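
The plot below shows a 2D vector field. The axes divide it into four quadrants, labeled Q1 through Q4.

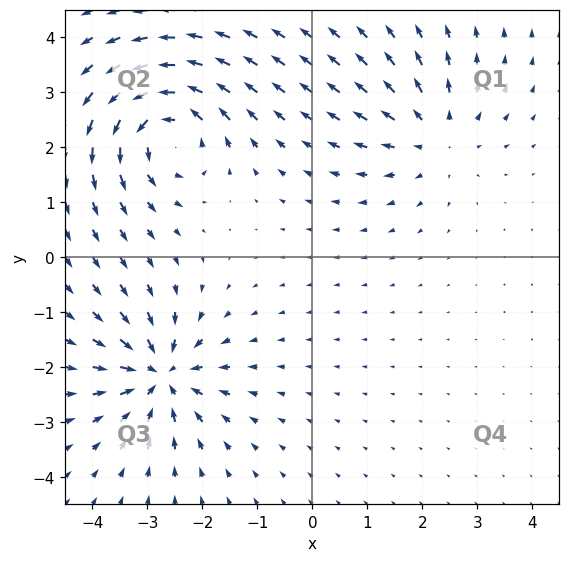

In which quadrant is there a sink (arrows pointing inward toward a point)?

Q3

The sink sits at approximately (-2.8, -2.2), which lies in quadrant Q3. The divergence there is about -6, negative as expected for a sink.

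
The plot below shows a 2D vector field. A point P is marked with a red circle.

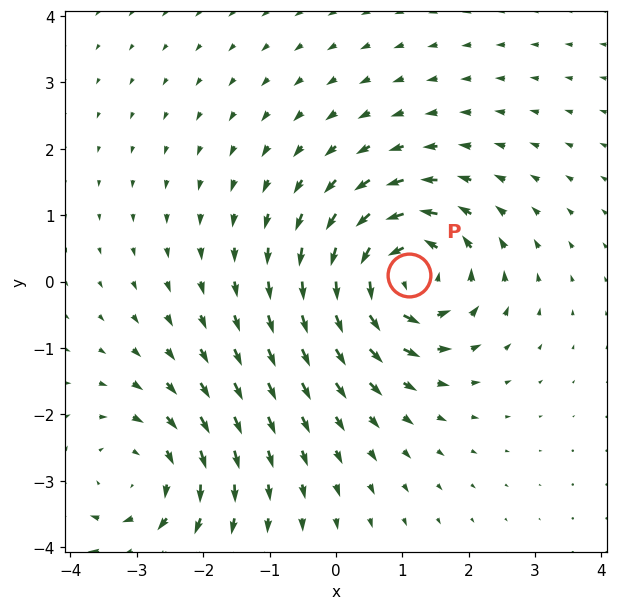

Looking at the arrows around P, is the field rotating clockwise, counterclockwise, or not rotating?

Near P at (1.1, 0.1) the arrows circulate counterclockwise. The curl (z-component) there is about +6; positive curl means counterclockwise rotation.

counterclockwise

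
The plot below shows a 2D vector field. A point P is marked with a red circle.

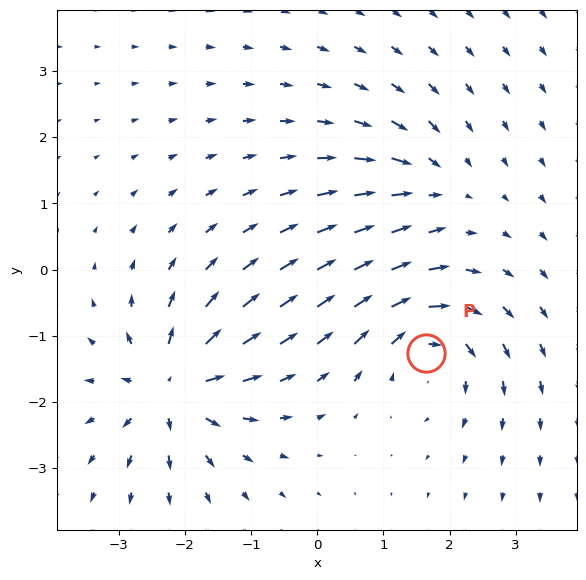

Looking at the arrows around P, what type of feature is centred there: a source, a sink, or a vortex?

vortex

At P (1.6, -1.3) the arrows circulate clockwise. Divergence ≈0, curl about -6 — near-zero divergence with nonzero curl is a vortex.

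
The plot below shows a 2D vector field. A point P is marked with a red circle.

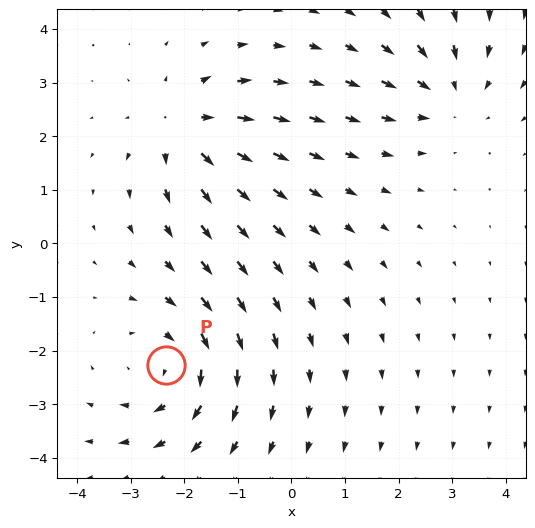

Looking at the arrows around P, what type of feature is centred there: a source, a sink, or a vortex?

vortex

At P (-2.3, -2.3) the arrows circulate clockwise. Divergence ≈0, curl about -3 — near-zero divergence with nonzero curl is a vortex.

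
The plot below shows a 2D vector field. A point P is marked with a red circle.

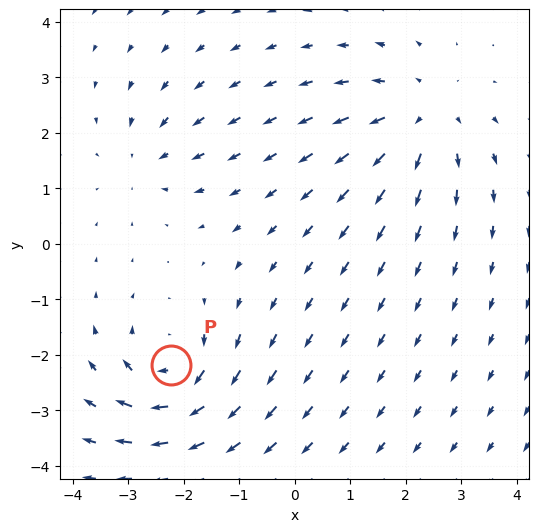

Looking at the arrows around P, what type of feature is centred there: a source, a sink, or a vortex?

At P (-2.2, -2.2) the arrows circulate clockwise. Divergence ≈0, curl about -6 — near-zero divergence with nonzero curl is a vortex.

vortex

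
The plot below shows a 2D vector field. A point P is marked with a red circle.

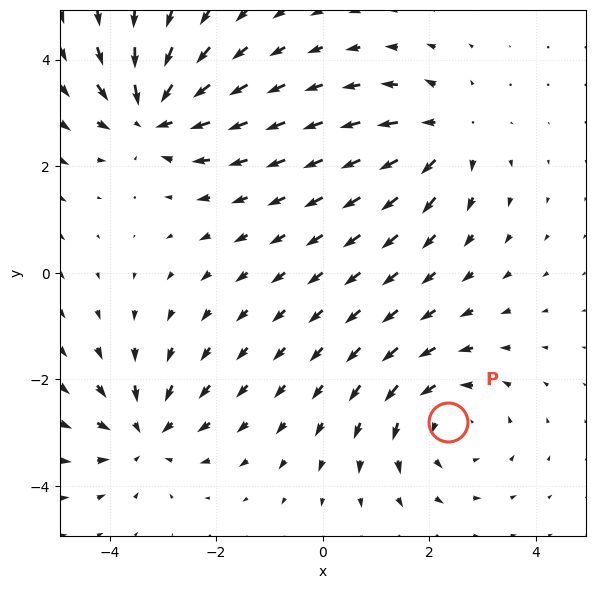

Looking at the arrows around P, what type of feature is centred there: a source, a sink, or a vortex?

vortex

At P (2.4, -2.8) the arrows circulate counterclockwise. Divergence ≈0, curl about +4 — near-zero divergence with nonzero curl is a vortex.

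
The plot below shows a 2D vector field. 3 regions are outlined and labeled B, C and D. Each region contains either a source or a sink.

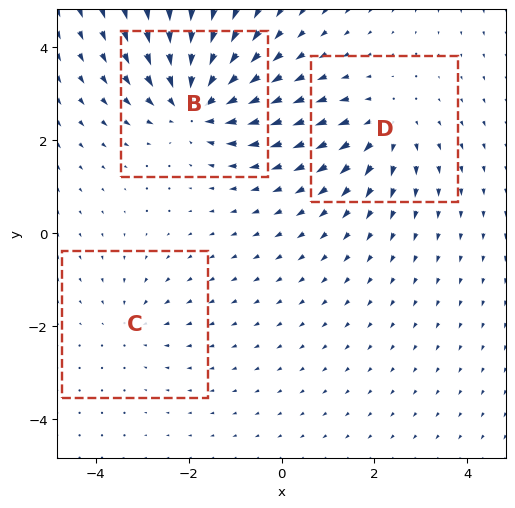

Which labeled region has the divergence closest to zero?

C

Divergence at each region's feature centre — B: about -5, C: about -2, D: about +3. Region C is closest to zero.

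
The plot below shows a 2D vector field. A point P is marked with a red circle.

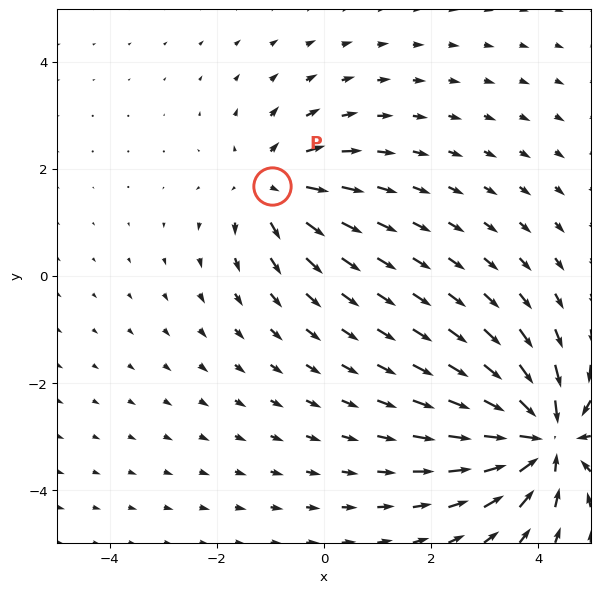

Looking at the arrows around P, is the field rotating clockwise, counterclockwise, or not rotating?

not rotating

Near P at (-1.0, 1.7) the arrows show no circulation. The curl there is ≈0.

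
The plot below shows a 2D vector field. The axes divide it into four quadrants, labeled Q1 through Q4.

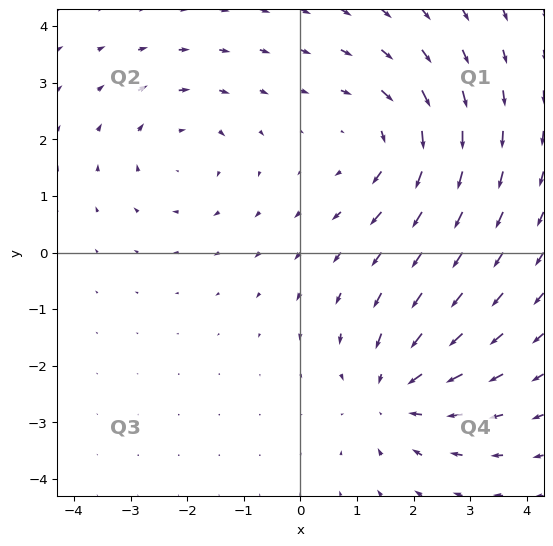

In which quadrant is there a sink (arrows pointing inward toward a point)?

Q4

The sink sits at approximately (1.7, -2.5), which lies in quadrant Q4. The divergence there is about -4, negative as expected for a sink.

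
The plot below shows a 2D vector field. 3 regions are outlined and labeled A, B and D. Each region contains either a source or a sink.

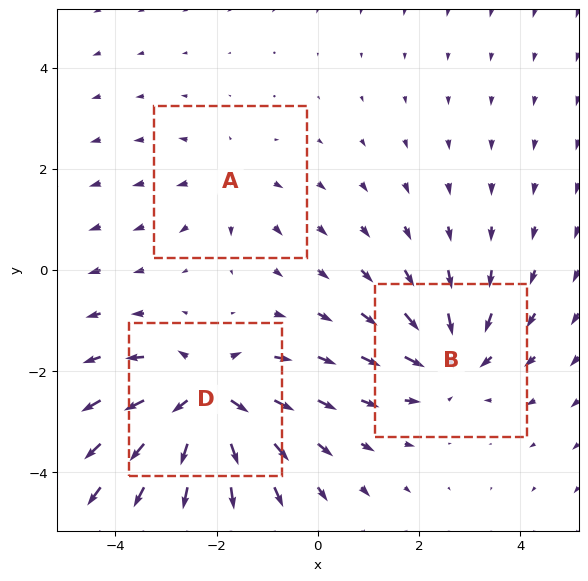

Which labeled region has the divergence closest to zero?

A

Divergence at each region's feature centre — A: about +2, B: about -4, D: about +5. Region A is closest to zero.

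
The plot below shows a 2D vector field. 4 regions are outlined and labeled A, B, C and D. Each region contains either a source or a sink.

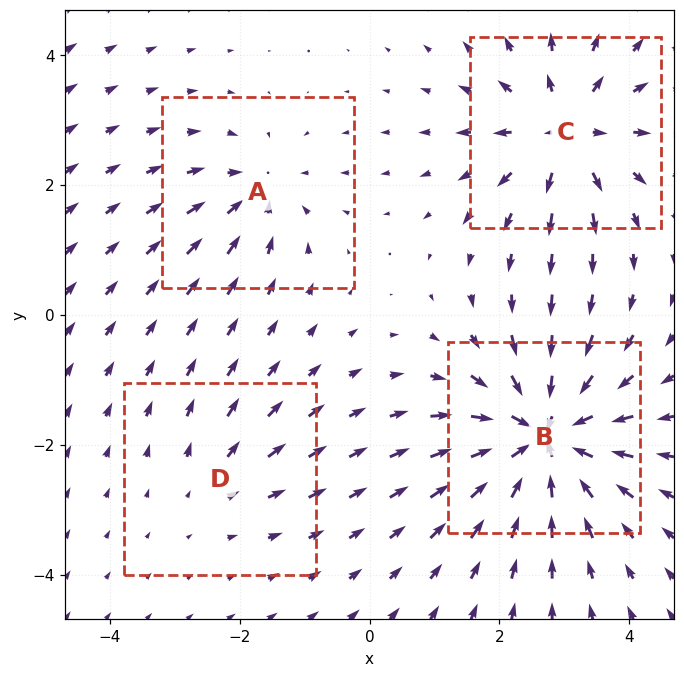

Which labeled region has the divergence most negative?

B

Divergence at each region's feature centre — A: about -4, B: about -8, C: about +6, D: about +2. Region B is most negative.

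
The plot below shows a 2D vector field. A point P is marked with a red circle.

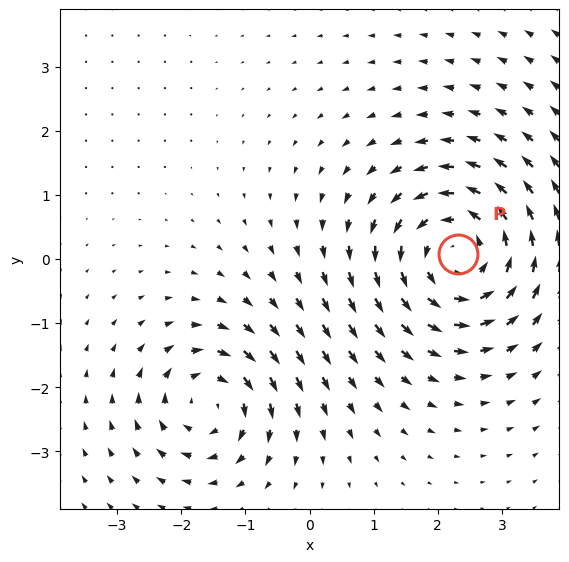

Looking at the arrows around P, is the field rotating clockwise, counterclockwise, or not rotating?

counterclockwise

Near P at (2.3, 0.1) the arrows circulate counterclockwise. The curl (z-component) there is about +5; positive curl means counterclockwise rotation.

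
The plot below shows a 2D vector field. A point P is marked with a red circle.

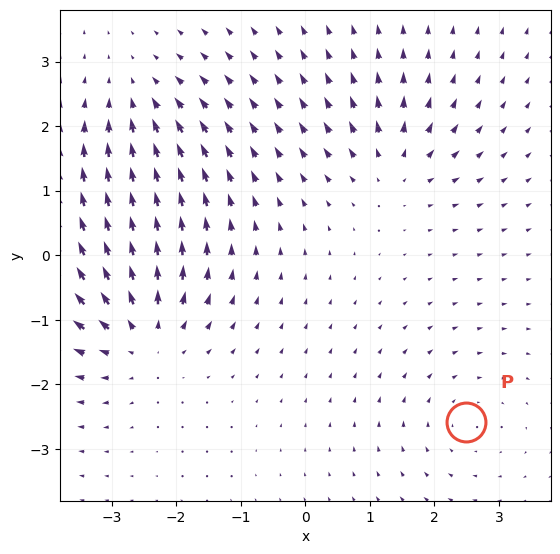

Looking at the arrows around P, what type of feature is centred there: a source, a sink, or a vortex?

At P (2.5, -2.6) the arrows circulate clockwise. Divergence ≈0, curl about -2 — near-zero divergence with nonzero curl is a vortex.

vortex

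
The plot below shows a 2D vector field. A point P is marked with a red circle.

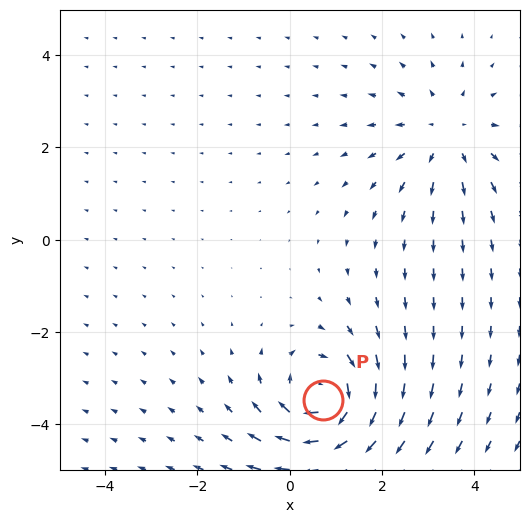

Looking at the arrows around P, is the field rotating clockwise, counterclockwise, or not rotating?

clockwise

Near P at (0.7, -3.5) the arrows circulate clockwise. The curl (z-component) there is about -6; negative curl means clockwise rotation.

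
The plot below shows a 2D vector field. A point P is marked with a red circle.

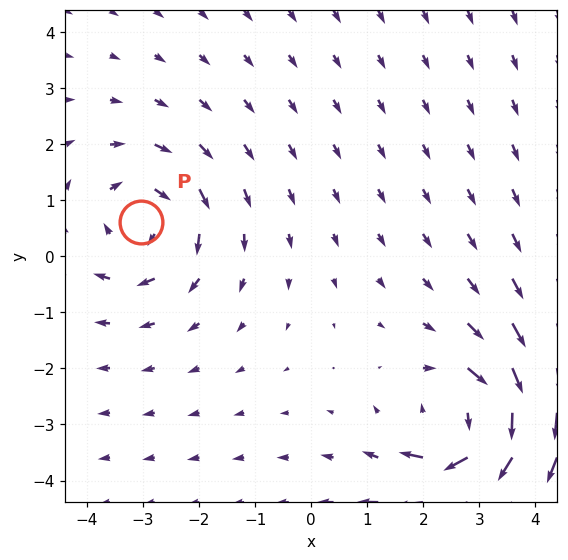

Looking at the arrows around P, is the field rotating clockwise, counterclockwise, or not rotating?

clockwise

Near P at (-3.0, 0.6) the arrows circulate clockwise. The curl (z-component) there is about -3; negative curl means clockwise rotation.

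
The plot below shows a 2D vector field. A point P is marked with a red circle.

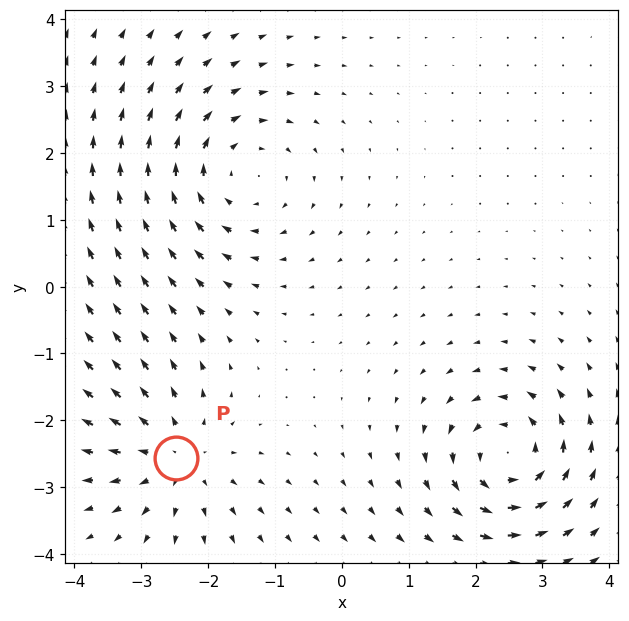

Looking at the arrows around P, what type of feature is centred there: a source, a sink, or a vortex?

At P (-2.5, -2.6) the arrows spread outward. Divergence about +4, curl ≈0 — positive divergence with near-zero curl is a source.

source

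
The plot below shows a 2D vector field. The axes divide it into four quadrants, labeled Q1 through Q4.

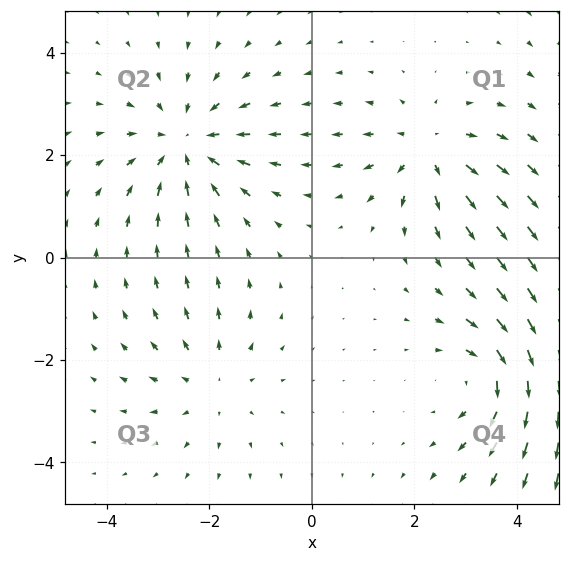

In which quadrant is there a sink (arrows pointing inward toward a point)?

The sink sits at approximately (-2.5, 2.2), which lies in quadrant Q2. The divergence there is about -3, negative as expected for a sink.

Q2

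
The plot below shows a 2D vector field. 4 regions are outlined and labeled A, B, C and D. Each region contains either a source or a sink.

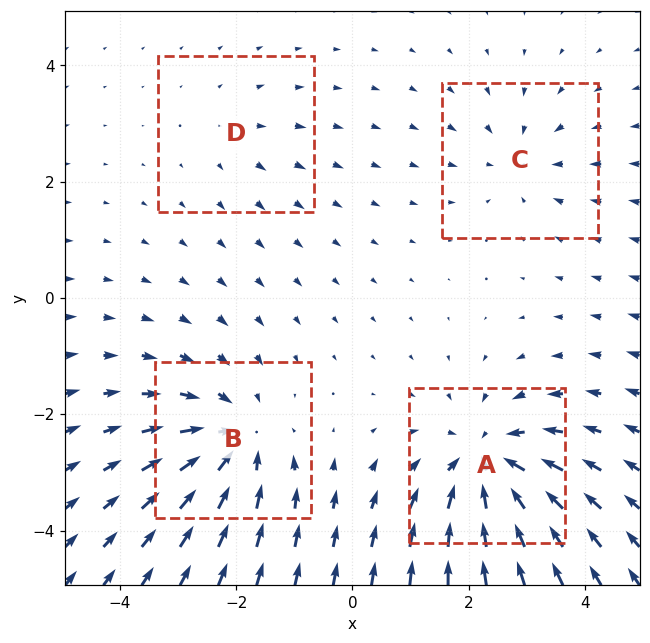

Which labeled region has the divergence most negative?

A

Divergence at each region's feature centre — A: about -6, B: about -5, C: about -3, D: about +2. Region A is most negative.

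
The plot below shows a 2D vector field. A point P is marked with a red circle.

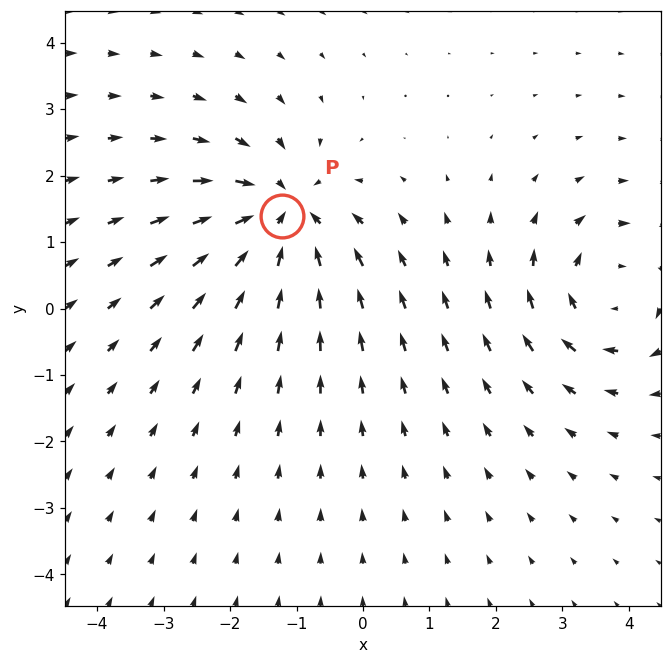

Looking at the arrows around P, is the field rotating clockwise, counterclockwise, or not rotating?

not rotating

Near P at (-1.2, 1.4) the arrows show no circulation. The curl there is ≈0.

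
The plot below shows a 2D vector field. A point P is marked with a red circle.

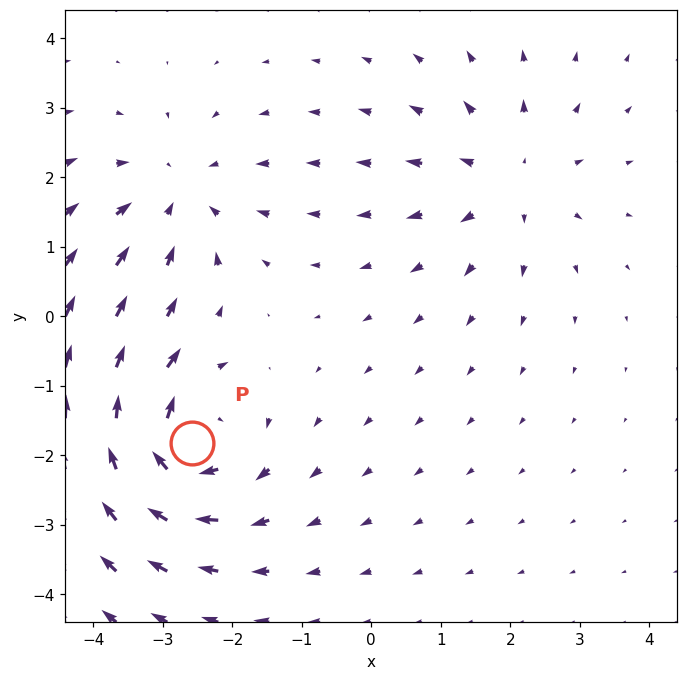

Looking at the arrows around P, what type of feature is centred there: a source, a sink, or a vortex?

At P (-2.6, -1.8) the arrows circulate clockwise. Divergence ≈0, curl about -5 — near-zero divergence with nonzero curl is a vortex.

vortex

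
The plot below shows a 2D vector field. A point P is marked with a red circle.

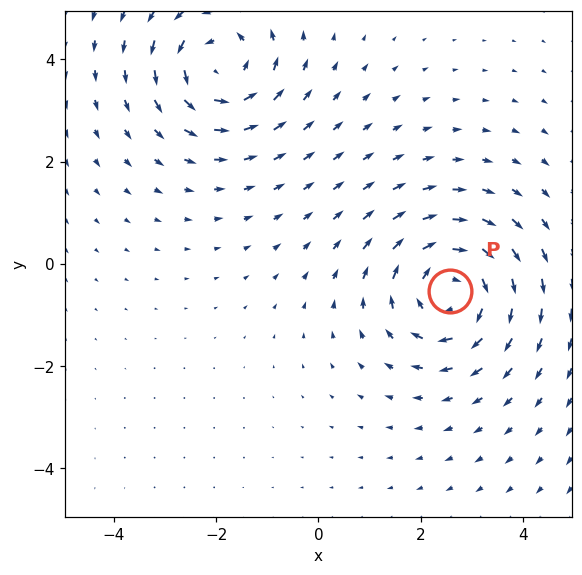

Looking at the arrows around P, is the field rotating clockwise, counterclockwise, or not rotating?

Near P at (2.6, -0.5) the arrows circulate clockwise. The curl (z-component) there is about -4; negative curl means clockwise rotation.

clockwise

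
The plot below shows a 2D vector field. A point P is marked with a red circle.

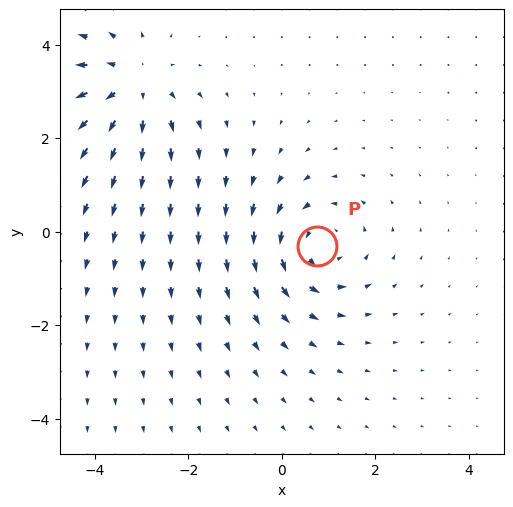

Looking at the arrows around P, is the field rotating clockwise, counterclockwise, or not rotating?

Near P at (0.7, -0.3) the arrows circulate counterclockwise. The curl (z-component) there is about +4; positive curl means counterclockwise rotation.

counterclockwise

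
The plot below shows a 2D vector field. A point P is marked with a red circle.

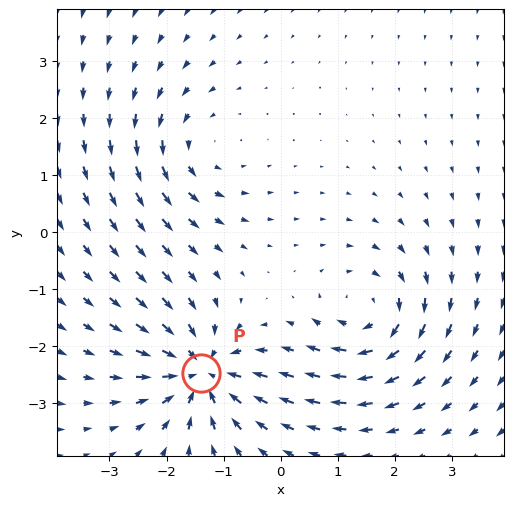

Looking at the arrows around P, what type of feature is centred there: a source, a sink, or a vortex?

At P (-1.4, -2.5) the arrows converge inward. Divergence about -7, curl ≈0 — negative divergence with near-zero curl is a sink.

sink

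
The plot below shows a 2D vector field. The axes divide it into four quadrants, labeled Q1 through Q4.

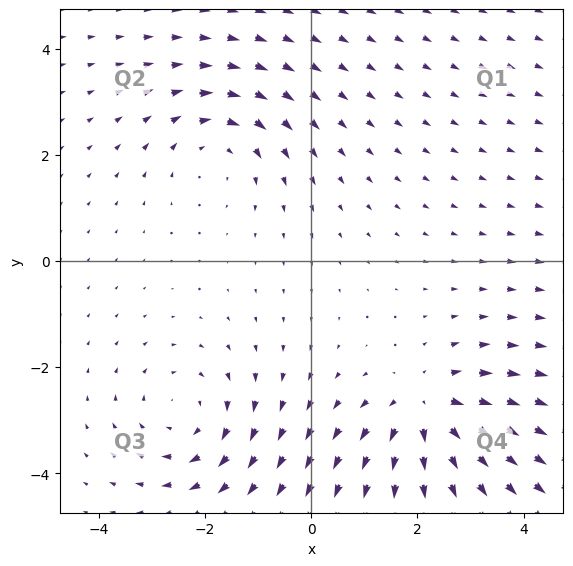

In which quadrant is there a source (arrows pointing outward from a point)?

The source sits at approximately (2.2, -2.8), which lies in quadrant Q4. The divergence there is about +4, positive as expected for a source.

Q4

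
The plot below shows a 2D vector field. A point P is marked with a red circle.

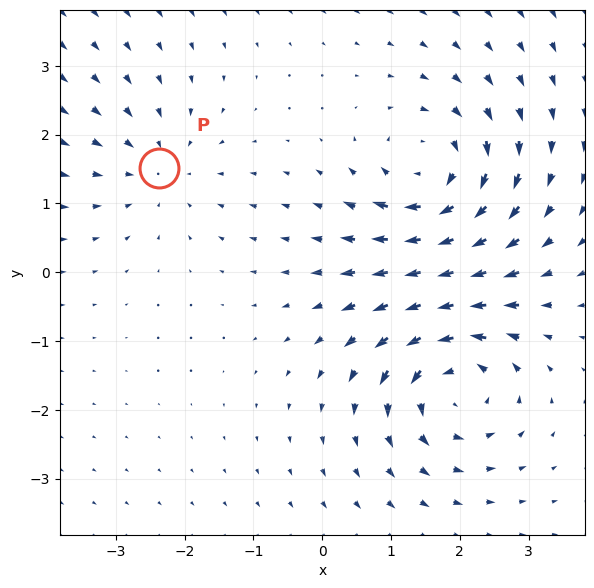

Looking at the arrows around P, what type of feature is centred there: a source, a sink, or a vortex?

sink

At P (-2.4, 1.5) the arrows converge inward. Divergence about -3, curl ≈0 — negative divergence with near-zero curl is a sink.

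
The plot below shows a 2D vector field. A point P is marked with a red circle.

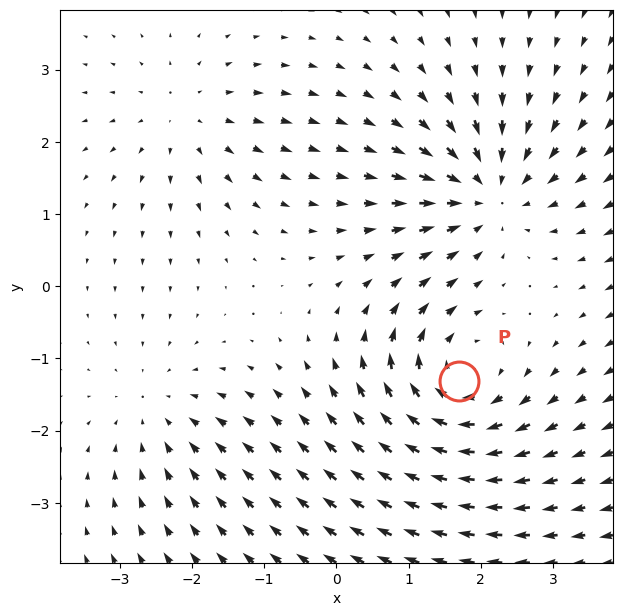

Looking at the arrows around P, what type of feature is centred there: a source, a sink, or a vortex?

vortex

At P (1.7, -1.3) the arrows circulate clockwise. Divergence ≈0, curl about -5 — near-zero divergence with nonzero curl is a vortex.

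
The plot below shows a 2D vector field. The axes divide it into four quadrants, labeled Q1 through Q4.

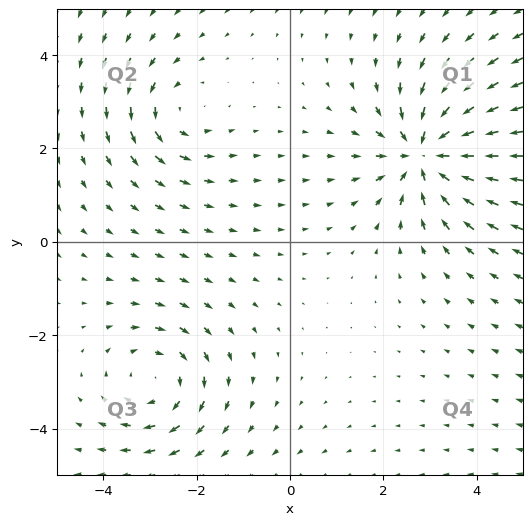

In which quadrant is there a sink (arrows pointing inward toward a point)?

Q1

The sink sits at approximately (2.9, 1.9), which lies in quadrant Q1. The divergence there is about -5, negative as expected for a sink.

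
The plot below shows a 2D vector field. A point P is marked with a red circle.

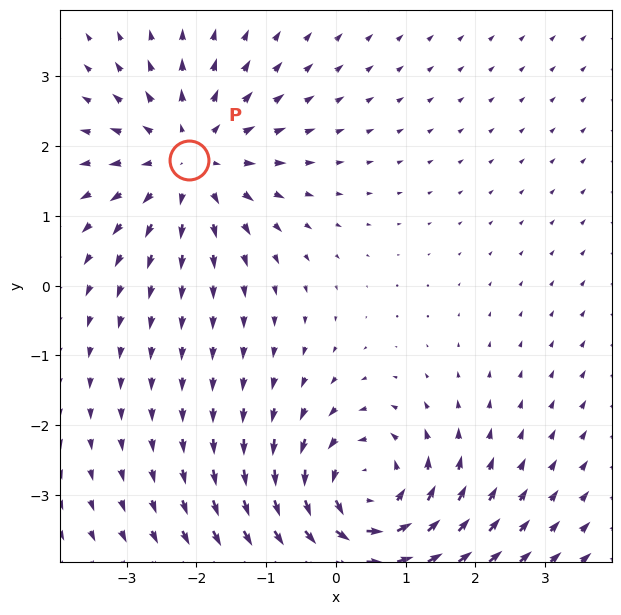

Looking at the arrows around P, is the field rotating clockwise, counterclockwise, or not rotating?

not rotating

Near P at (-2.1, 1.8) the arrows show no circulation. The curl there is ≈0.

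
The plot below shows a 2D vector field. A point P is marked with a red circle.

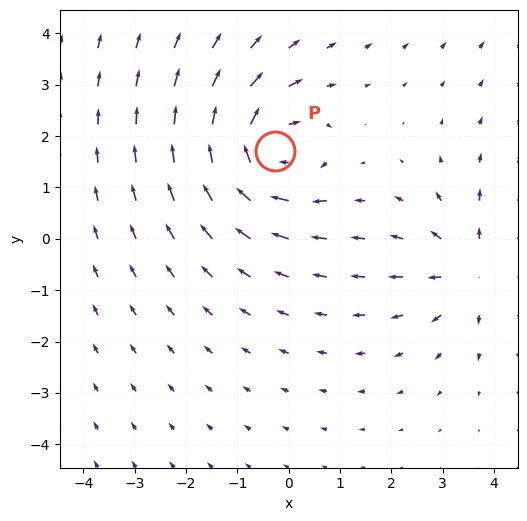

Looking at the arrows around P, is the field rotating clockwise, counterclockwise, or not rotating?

Near P at (-0.3, 1.7) the arrows circulate clockwise. The curl (z-component) there is about -6; negative curl means clockwise rotation.

clockwise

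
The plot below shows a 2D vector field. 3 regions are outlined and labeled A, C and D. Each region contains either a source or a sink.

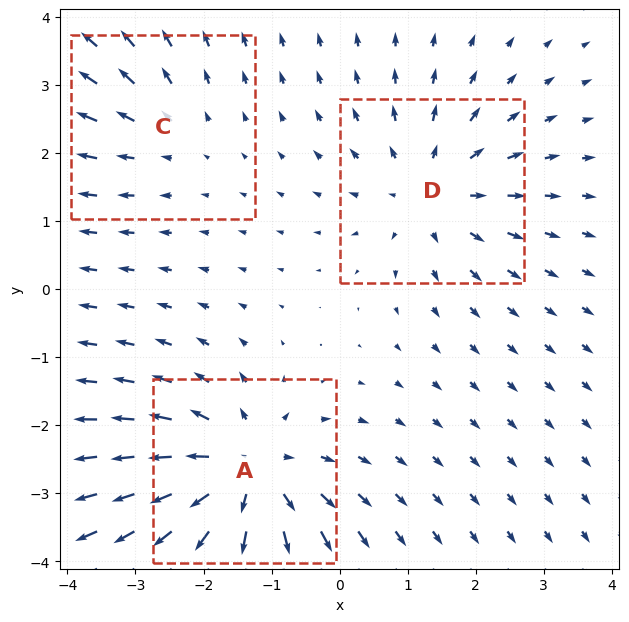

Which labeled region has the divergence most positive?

A

Divergence at each region's feature centre — A: about +5, C: about +2, D: about +3. Region A is most positive.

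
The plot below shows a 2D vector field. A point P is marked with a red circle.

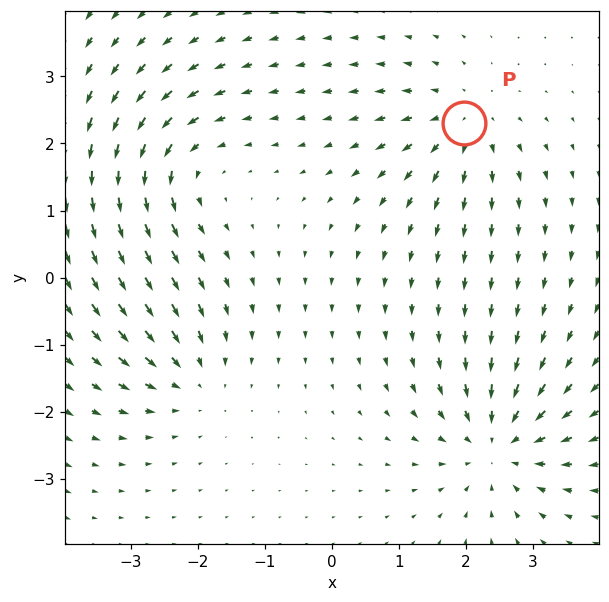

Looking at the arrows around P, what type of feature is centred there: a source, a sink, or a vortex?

At P (2.0, 2.3) the arrows spread outward. Divergence about +4, curl ≈0 — positive divergence with near-zero curl is a source.

source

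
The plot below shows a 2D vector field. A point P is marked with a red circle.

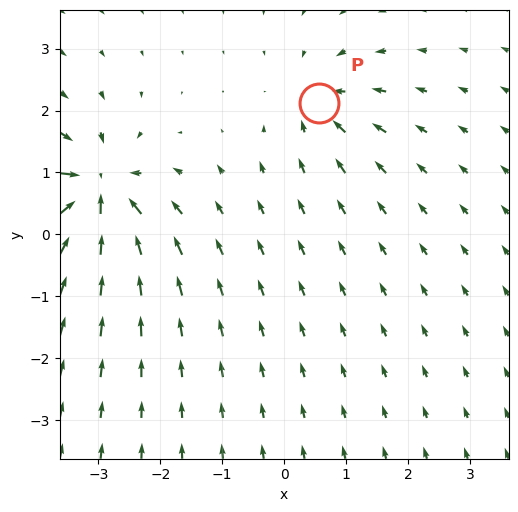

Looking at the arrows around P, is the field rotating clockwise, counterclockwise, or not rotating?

not rotating

Near P at (0.6, 2.1) the arrows show no circulation. The curl there is ≈0.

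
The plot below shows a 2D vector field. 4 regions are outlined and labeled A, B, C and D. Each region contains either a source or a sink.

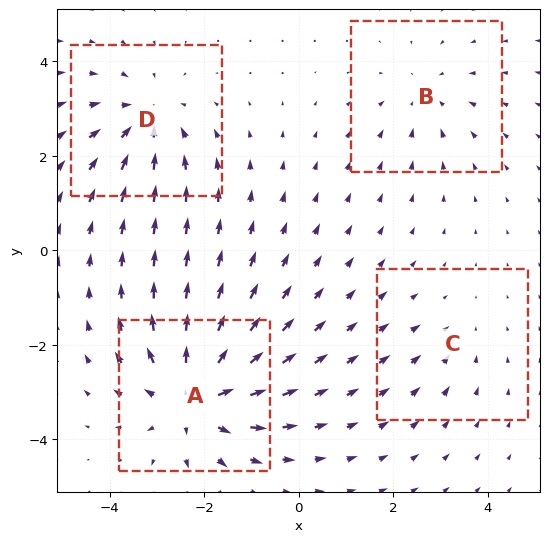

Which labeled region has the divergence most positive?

A

Divergence at each region's feature centre — A: about +6, B: about -3, C: about -2, D: about -4. Region A is most positive.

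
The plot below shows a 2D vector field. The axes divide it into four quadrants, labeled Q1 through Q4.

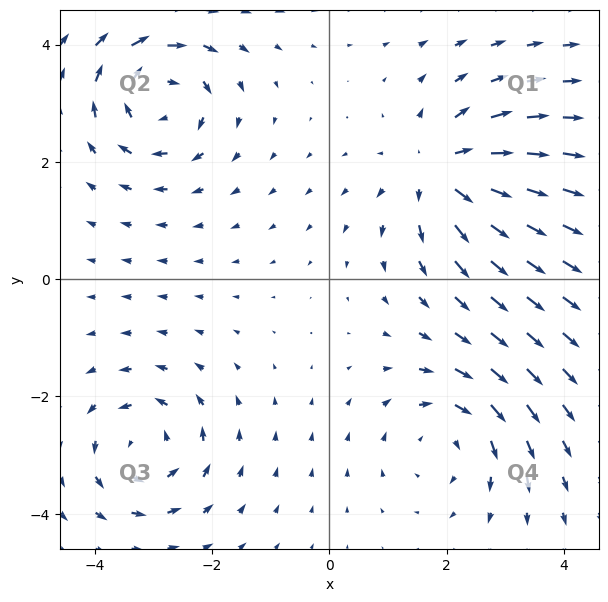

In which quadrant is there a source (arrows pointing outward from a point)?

The source sits at approximately (1.9, 1.8), which lies in quadrant Q1. The divergence there is about +5, positive as expected for a source.

Q1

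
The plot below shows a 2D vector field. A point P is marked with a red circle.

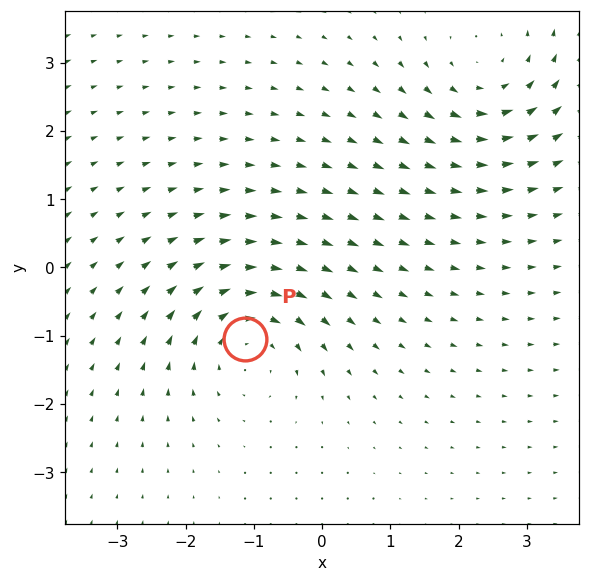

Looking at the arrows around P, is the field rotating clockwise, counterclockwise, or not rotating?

Near P at (-1.1, -1.0) the arrows circulate clockwise. The curl (z-component) there is about -4; negative curl means clockwise rotation.

clockwise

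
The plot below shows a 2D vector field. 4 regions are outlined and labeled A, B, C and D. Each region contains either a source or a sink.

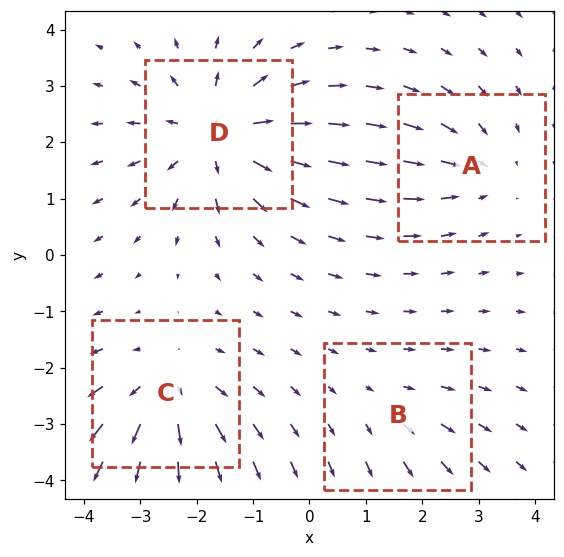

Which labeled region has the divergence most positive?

D

Divergence at each region's feature centre — A: about -3, B: about +2, C: about +5, D: about +6. Region D is most positive.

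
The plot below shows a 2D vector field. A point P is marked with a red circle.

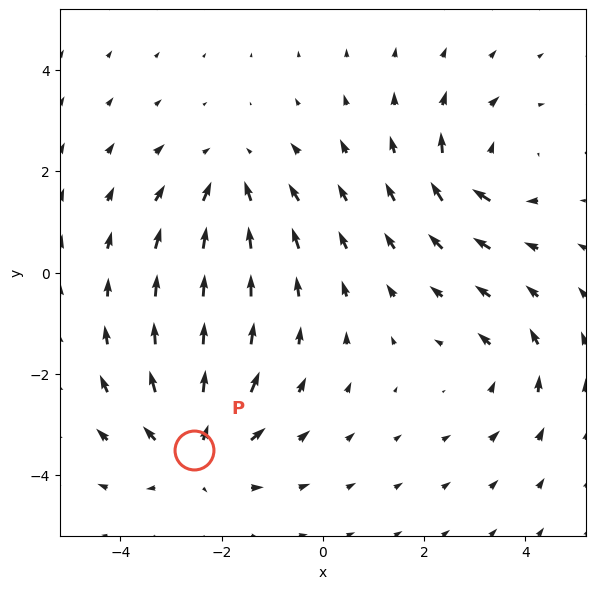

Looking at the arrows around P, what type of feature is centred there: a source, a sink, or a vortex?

At P (-2.5, -3.5) the arrows spread outward. Divergence about +4, curl ≈0 — positive divergence with near-zero curl is a source.

source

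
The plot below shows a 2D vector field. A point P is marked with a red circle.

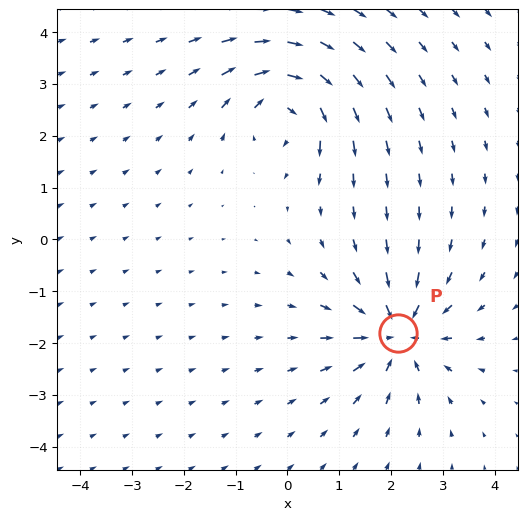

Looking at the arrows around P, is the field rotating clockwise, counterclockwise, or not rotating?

Near P at (2.1, -1.8) the arrows show no circulation. The curl there is ≈0.

not rotating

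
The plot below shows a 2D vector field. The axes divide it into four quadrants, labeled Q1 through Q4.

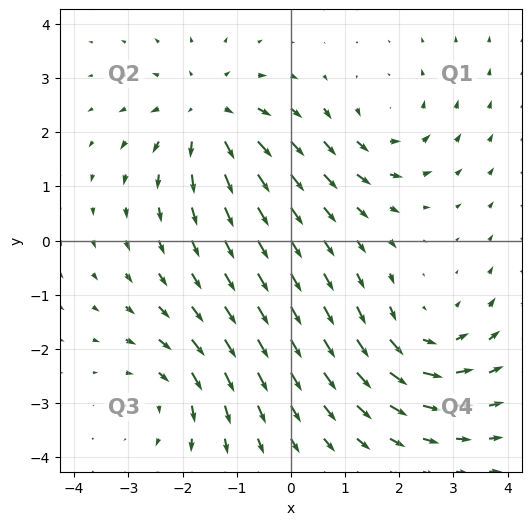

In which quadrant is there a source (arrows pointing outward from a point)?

Q2

The source sits at approximately (-1.5, 2.3), which lies in quadrant Q2. The divergence there is about +5, positive as expected for a source.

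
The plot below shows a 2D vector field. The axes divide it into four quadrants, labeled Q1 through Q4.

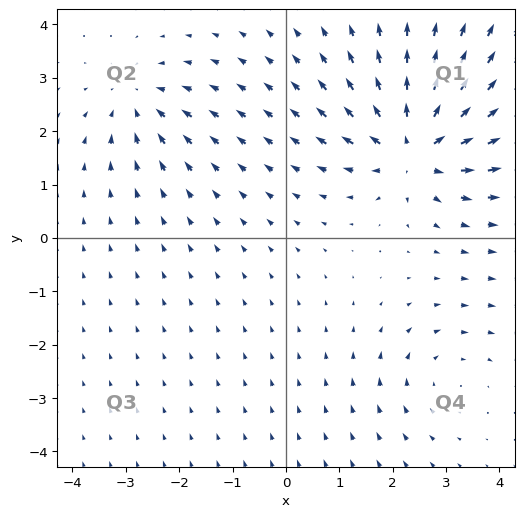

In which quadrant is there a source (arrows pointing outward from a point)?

Q1

The source sits at approximately (2.4, 1.7), which lies in quadrant Q1. The divergence there is about +6, positive as expected for a source.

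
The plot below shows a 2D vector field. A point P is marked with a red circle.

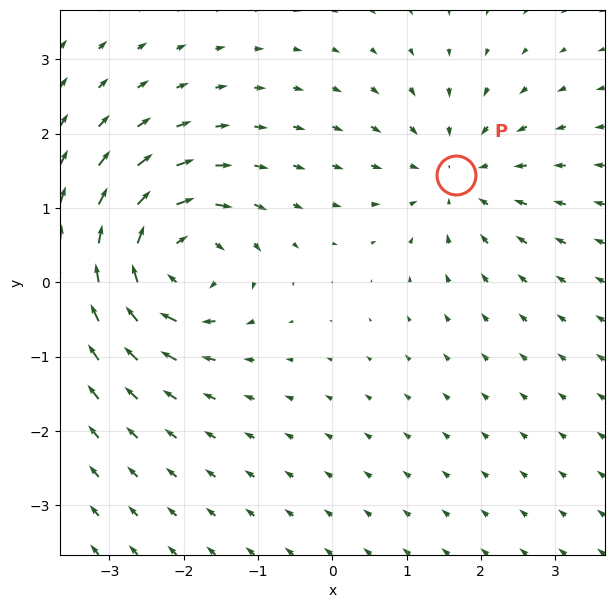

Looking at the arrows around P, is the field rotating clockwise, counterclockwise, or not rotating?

not rotating

Near P at (1.7, 1.4) the arrows show no circulation. The curl there is ≈0.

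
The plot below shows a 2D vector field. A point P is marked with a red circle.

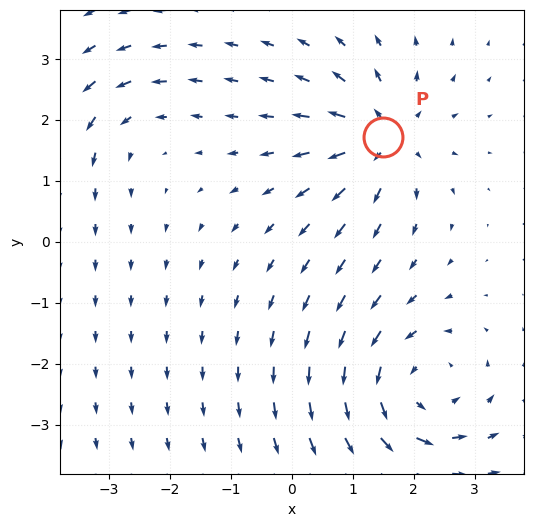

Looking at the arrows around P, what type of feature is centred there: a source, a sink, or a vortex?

At P (1.5, 1.7) the arrows spread outward. Divergence about +5, curl ≈0 — positive divergence with near-zero curl is a source.

source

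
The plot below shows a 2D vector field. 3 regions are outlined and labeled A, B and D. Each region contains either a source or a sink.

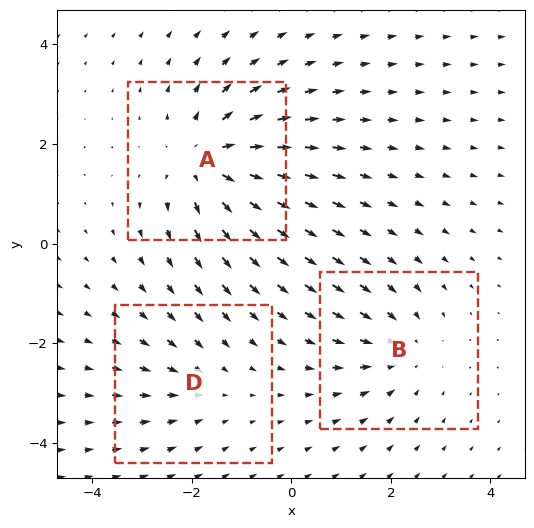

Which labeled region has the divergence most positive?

A

Divergence at each region's feature centre — A: about +4, B: about -3, D: about -2. Region A is most positive.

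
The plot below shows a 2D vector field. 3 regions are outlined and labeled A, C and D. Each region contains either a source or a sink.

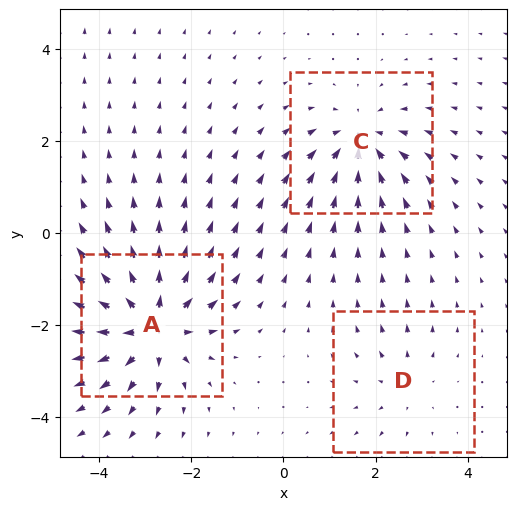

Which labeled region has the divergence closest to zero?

Divergence at each region's feature centre — A: about +5, C: about -4, D: about +2. Region D is closest to zero.

D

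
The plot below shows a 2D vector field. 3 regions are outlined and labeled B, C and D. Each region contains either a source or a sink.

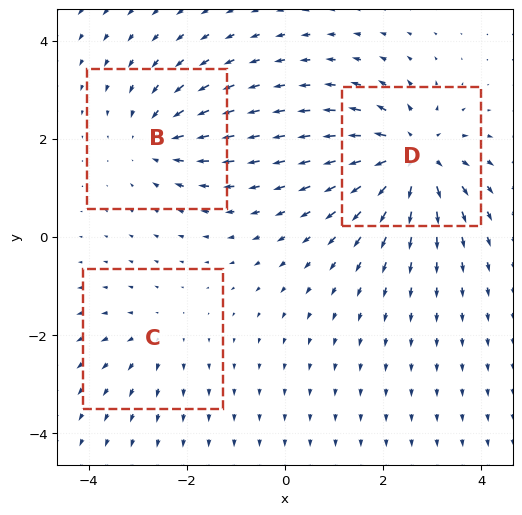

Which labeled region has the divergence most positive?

D

Divergence at each region's feature centre — B: about -3, C: about +2, D: about +5. Region D is most positive.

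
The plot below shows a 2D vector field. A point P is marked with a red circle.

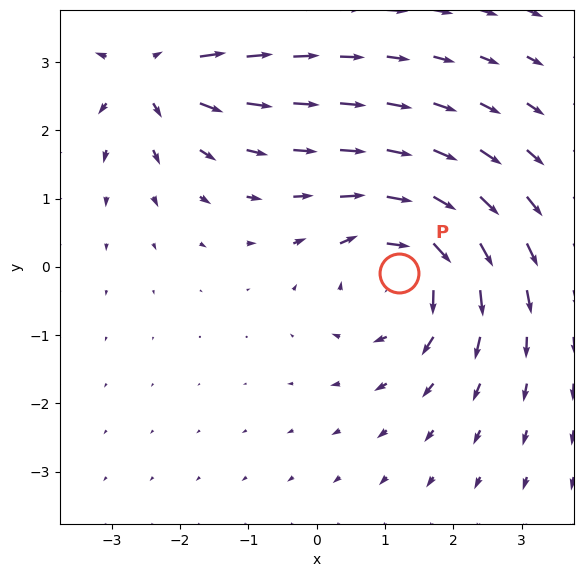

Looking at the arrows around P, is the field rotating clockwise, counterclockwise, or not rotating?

Near P at (1.2, -0.1) the arrows circulate clockwise. The curl (z-component) there is about -4; negative curl means clockwise rotation.

clockwise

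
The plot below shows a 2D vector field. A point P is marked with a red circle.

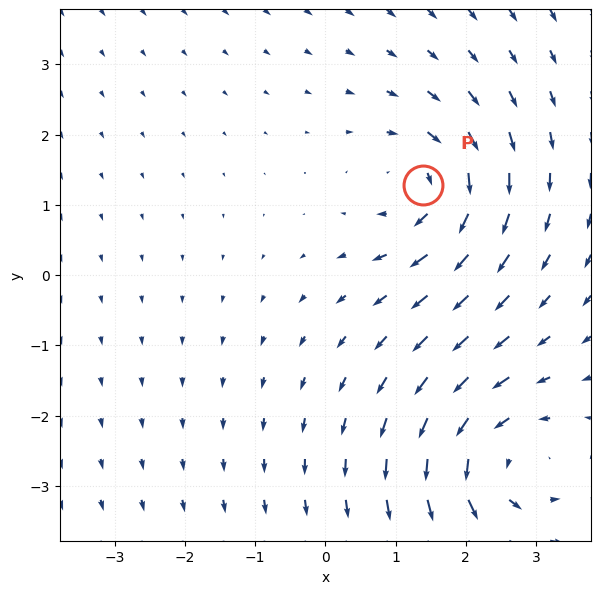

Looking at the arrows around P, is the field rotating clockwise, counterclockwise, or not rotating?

clockwise

Near P at (1.4, 1.3) the arrows circulate clockwise. The curl (z-component) there is about -4; negative curl means clockwise rotation.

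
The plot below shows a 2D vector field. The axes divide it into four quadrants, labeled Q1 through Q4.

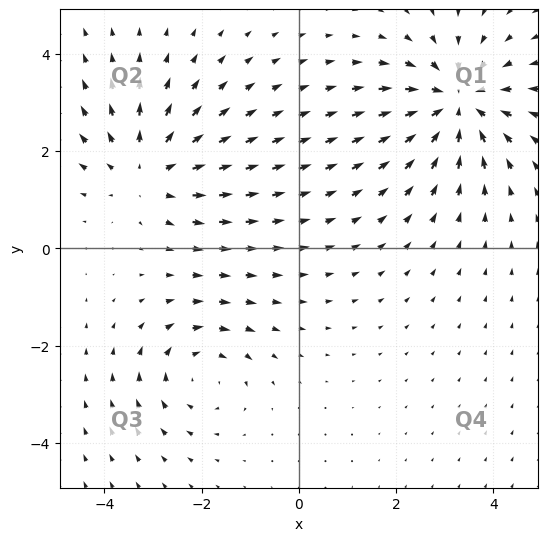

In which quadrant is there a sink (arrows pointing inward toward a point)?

Q1

The sink sits at approximately (3.2, 3.0), which lies in quadrant Q1. The divergence there is about -5, negative as expected for a sink.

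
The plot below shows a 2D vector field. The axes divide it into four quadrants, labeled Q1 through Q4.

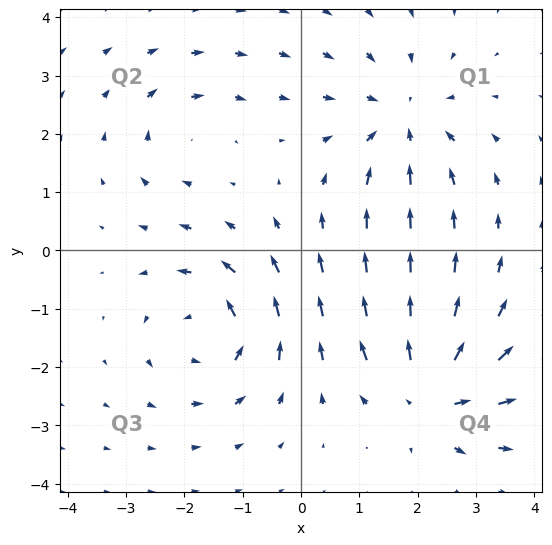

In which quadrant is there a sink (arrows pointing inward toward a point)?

Q1

The sink sits at approximately (1.7, 2.2), which lies in quadrant Q1. The divergence there is about -4, negative as expected for a sink.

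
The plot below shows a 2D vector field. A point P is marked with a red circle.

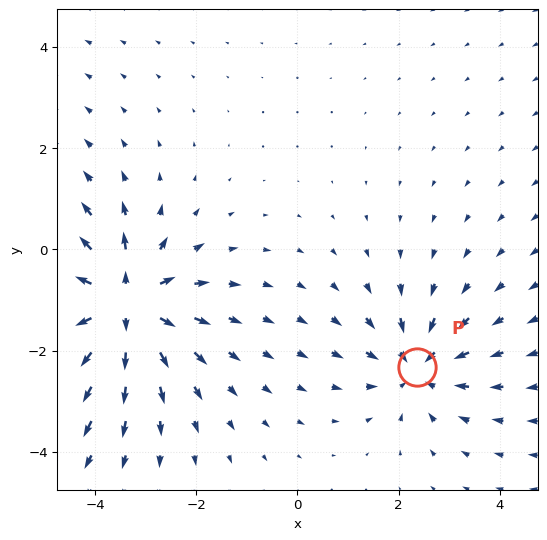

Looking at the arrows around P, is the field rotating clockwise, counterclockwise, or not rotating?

Near P at (2.4, -2.3) the arrows show no circulation. The curl there is ≈0.

not rotating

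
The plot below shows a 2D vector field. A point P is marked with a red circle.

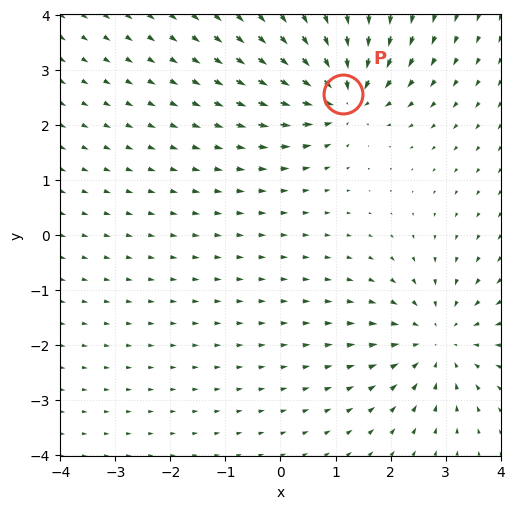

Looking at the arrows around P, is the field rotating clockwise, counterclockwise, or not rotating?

Near P at (1.1, 2.6) the arrows show no circulation. The curl there is ≈0.

not rotating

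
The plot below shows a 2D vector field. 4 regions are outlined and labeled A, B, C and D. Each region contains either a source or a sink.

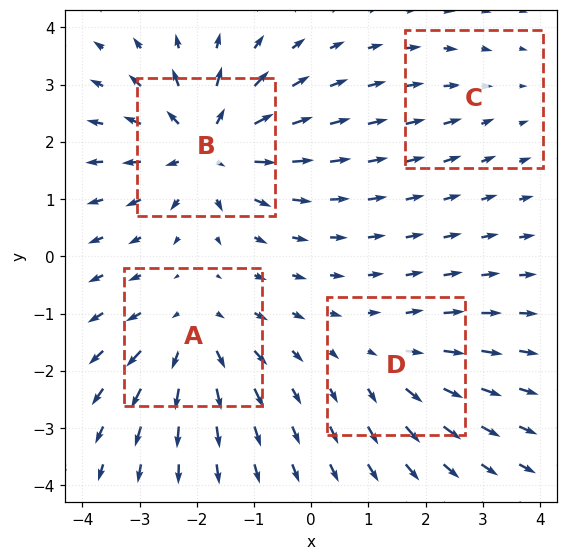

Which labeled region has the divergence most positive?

B

Divergence at each region's feature centre — A: about +5, B: about +7, C: about -2, D: about +3. Region B is most positive.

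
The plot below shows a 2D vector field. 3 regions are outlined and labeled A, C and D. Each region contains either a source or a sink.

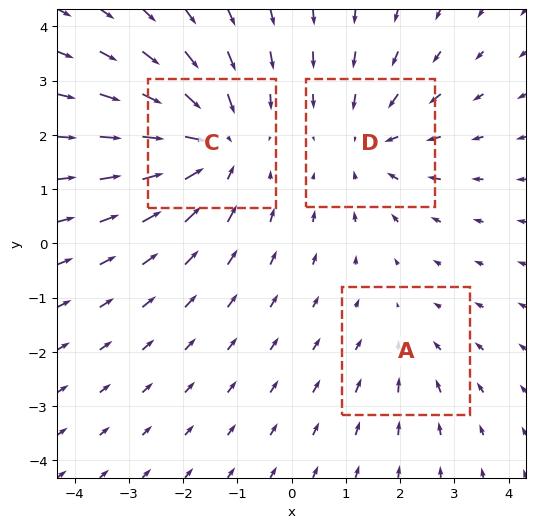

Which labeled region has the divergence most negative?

Divergence at each region's feature centre — A: about -2, C: about -5, D: about -3. Region C is most negative.

C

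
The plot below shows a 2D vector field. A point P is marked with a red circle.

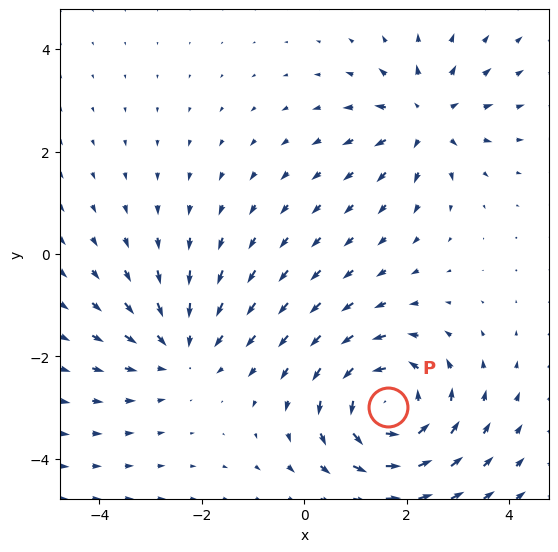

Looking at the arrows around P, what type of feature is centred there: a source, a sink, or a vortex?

vortex

At P (1.6, -3.0) the arrows circulate counterclockwise. Divergence ≈0, curl about +5 — near-zero divergence with nonzero curl is a vortex.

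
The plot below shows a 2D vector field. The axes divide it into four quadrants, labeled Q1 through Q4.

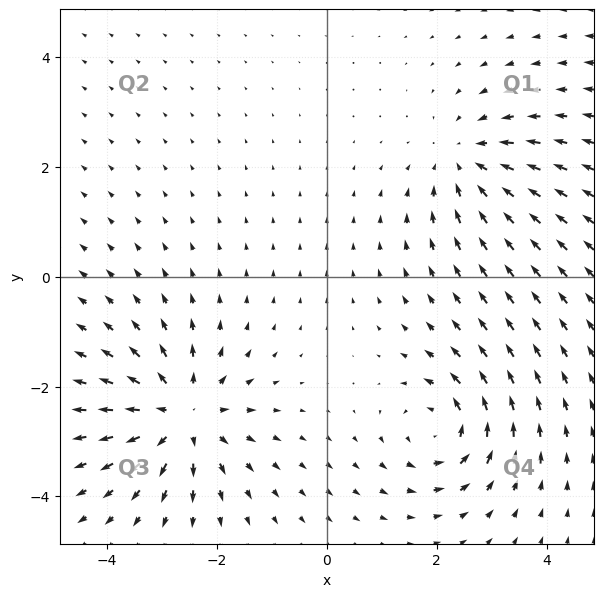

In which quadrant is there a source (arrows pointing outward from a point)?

The source sits at approximately (-2.6, -2.5), which lies in quadrant Q3. The divergence there is about +4, positive as expected for a source.

Q3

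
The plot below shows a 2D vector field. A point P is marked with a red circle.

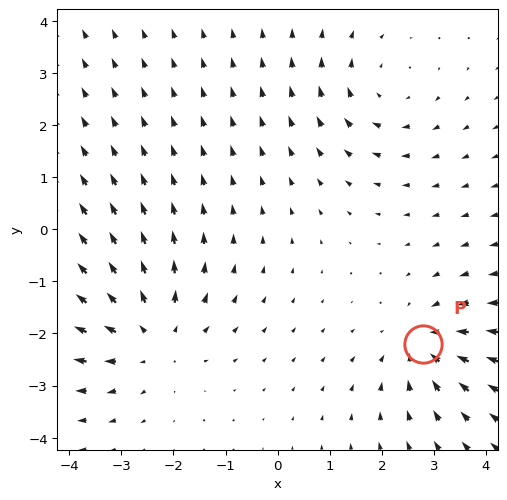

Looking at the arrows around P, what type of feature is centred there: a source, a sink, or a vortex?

At P (2.8, -2.2) the arrows converge inward. Divergence about -3, curl ≈0 — negative divergence with near-zero curl is a sink.

sink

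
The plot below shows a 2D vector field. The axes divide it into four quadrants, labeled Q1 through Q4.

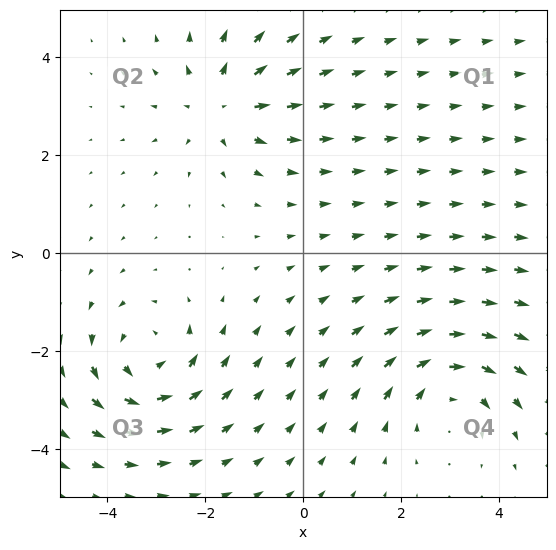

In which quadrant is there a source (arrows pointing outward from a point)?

The source sits at approximately (-1.7, 3.0), which lies in quadrant Q2. The divergence there is about +4, positive as expected for a source.

Q2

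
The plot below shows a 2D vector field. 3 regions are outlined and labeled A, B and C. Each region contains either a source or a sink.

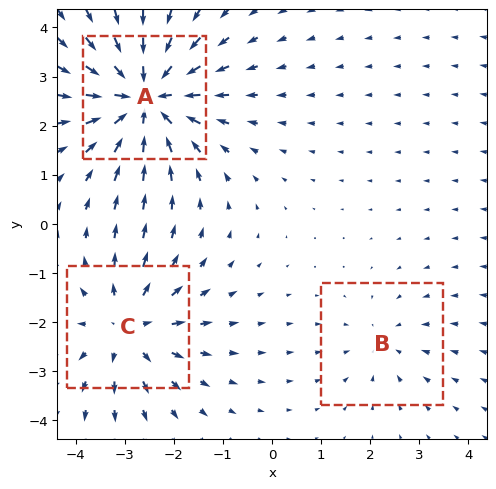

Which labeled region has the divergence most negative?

Divergence at each region's feature centre — A: about -5, B: about -2, C: about +3. Region A is most negative.

A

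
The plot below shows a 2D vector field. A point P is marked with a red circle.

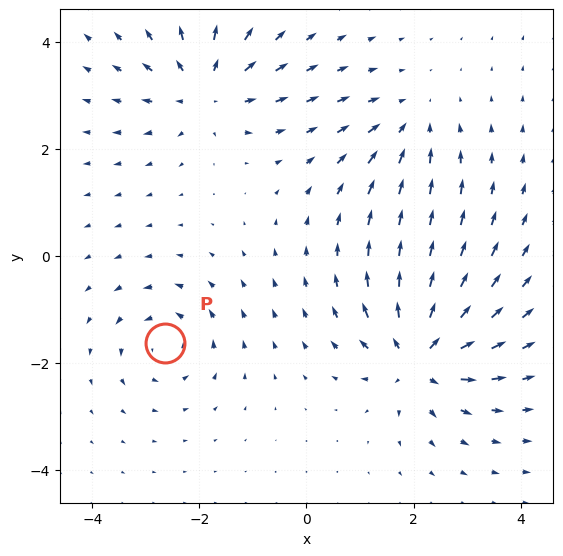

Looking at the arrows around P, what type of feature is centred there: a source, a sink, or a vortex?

vortex

At P (-2.6, -1.6) the arrows circulate counterclockwise. Divergence ≈0, curl about +4 — near-zero divergence with nonzero curl is a vortex.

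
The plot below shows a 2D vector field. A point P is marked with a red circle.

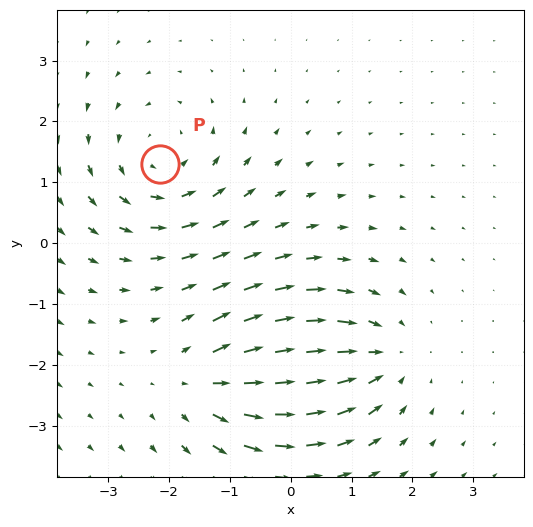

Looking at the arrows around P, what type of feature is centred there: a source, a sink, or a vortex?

At P (-2.2, 1.3) the arrows circulate counterclockwise. Divergence ≈0, curl about +4 — near-zero divergence with nonzero curl is a vortex.

vortex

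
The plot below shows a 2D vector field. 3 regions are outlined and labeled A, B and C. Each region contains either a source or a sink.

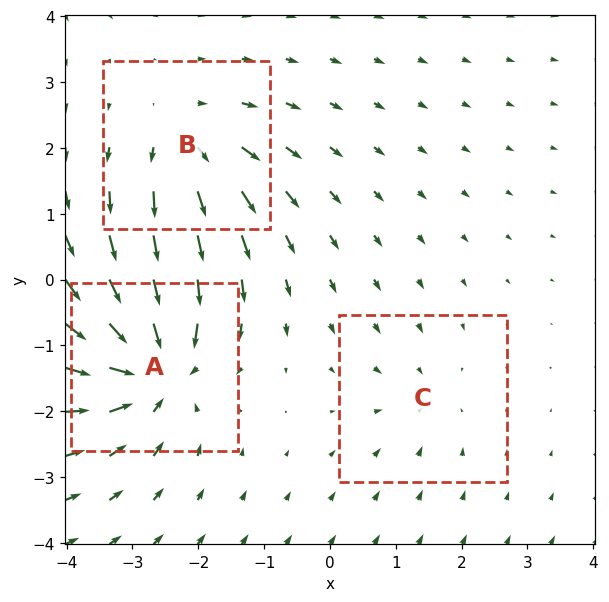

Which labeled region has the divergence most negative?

Divergence at each region's feature centre — A: about -6, B: about +4, C: about -2. Region A is most negative.

A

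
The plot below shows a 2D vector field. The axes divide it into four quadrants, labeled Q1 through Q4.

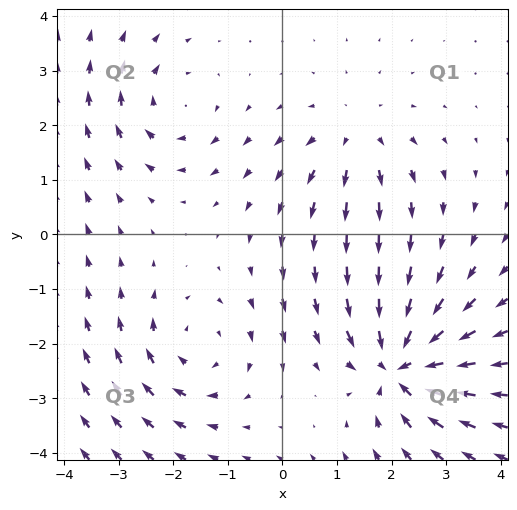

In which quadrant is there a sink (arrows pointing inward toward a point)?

The sink sits at approximately (2.2, -2.4), which lies in quadrant Q4. The divergence there is about -7, negative as expected for a sink.

Q4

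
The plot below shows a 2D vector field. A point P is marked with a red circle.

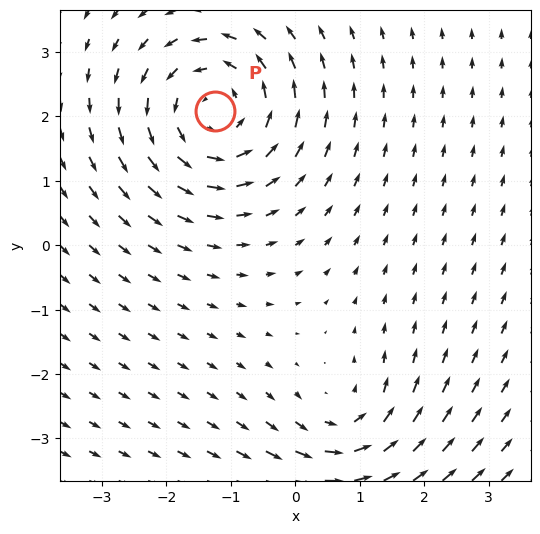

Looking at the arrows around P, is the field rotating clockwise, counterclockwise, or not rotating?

counterclockwise

Near P at (-1.2, 2.1) the arrows circulate counterclockwise. The curl (z-component) there is about +4; positive curl means counterclockwise rotation.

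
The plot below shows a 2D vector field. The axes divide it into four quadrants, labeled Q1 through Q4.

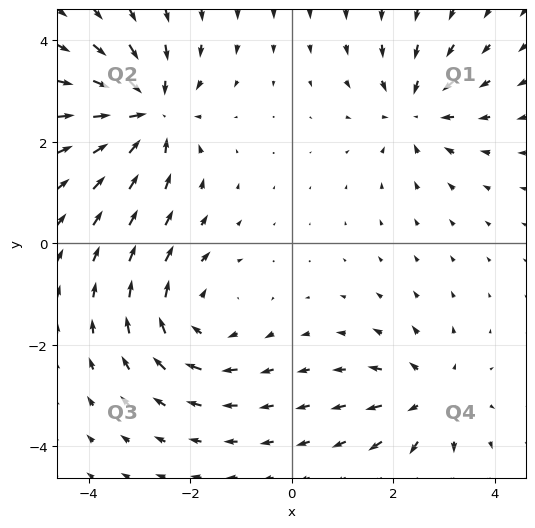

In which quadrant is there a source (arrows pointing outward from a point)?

Q4

The source sits at approximately (2.7, -3.0), which lies in quadrant Q4. The divergence there is about +4, positive as expected for a source.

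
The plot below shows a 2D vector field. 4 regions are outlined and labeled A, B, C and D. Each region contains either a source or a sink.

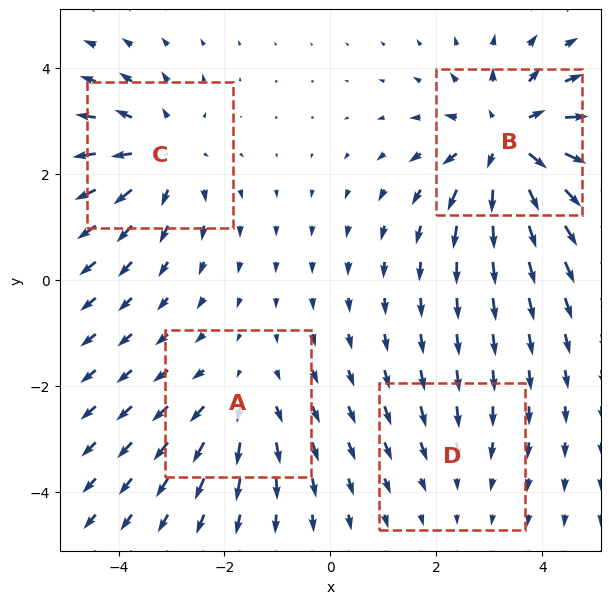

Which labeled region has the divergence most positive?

B

Divergence at each region's feature centre — A: about +3, B: about +6, C: about +4, D: about -2. Region B is most positive.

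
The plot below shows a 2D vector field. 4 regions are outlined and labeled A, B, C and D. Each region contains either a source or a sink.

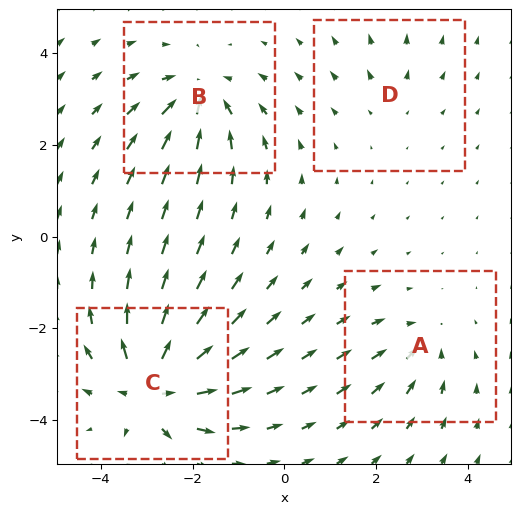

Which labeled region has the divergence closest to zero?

D

Divergence at each region's feature centre — A: about -4, B: about -6, C: about +8, D: about +2. Region D is closest to zero.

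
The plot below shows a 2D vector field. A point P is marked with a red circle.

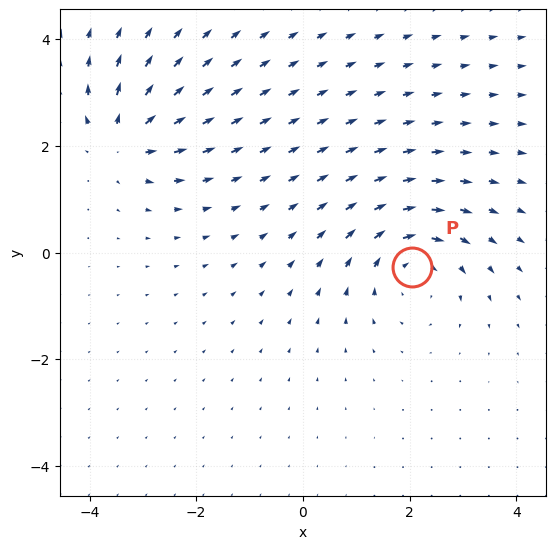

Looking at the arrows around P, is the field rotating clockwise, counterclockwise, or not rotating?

Near P at (2.0, -0.3) the arrows circulate clockwise. The curl (z-component) there is about -4; negative curl means clockwise rotation.

clockwise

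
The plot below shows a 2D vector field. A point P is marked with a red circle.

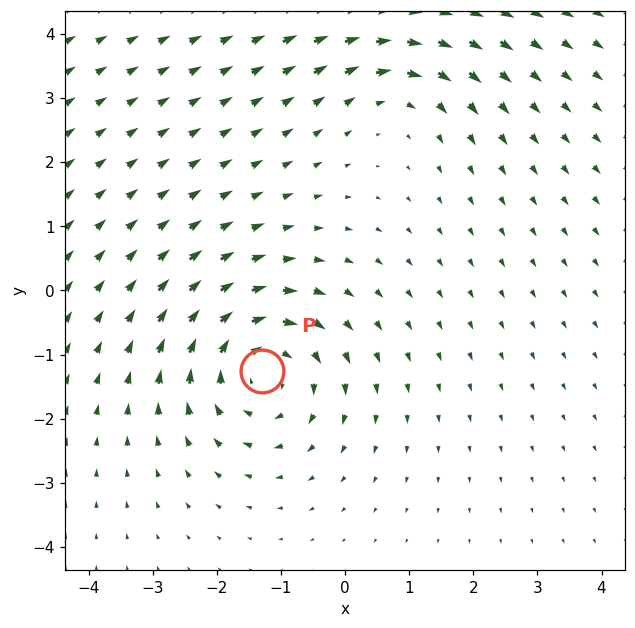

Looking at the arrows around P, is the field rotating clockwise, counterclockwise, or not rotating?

clockwise

Near P at (-1.3, -1.3) the arrows circulate clockwise. The curl (z-component) there is about -4; negative curl means clockwise rotation.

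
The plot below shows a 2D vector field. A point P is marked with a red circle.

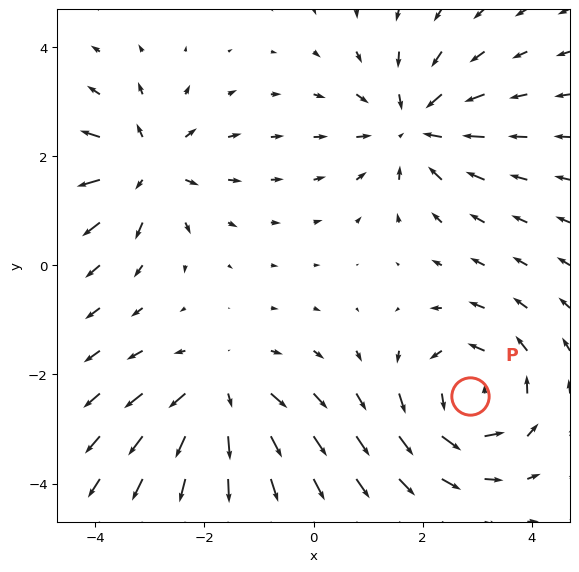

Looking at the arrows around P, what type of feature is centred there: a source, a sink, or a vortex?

At P (2.9, -2.4) the arrows circulate counterclockwise. Divergence ≈0, curl about +4 — near-zero divergence with nonzero curl is a vortex.

vortex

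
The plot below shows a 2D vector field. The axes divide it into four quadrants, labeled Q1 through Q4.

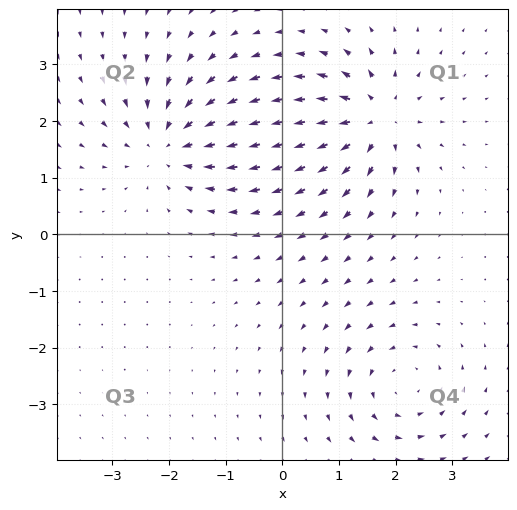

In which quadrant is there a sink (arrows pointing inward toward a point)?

Q2

The sink sits at approximately (-2.0, 1.6), which lies in quadrant Q2. The divergence there is about -5, negative as expected for a sink.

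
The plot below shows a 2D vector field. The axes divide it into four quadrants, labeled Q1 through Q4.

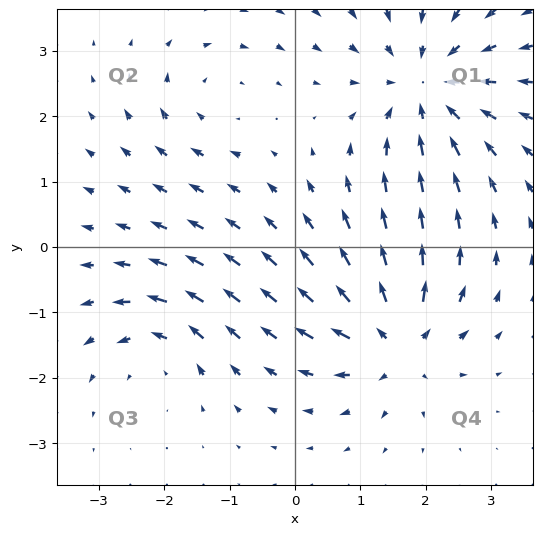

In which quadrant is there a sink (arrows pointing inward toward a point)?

The sink sits at approximately (2.0, 2.4), which lies in quadrant Q1. The divergence there is about -5, negative as expected for a sink.

Q1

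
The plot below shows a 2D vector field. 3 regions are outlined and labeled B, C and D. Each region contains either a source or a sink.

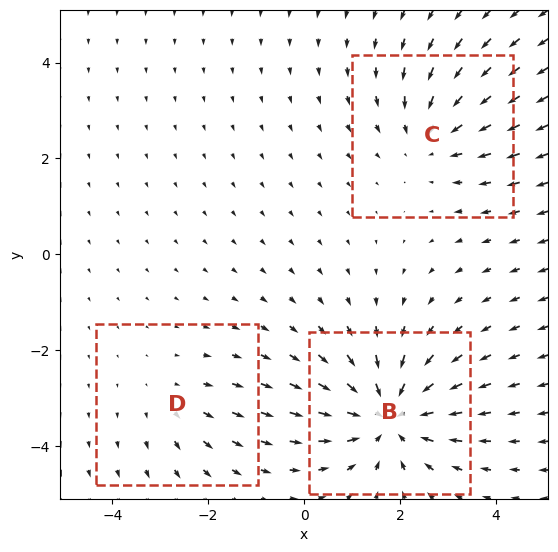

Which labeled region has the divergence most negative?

Divergence at each region's feature centre — B: about -4, C: about -3, D: about +2. Region B is most negative.

B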